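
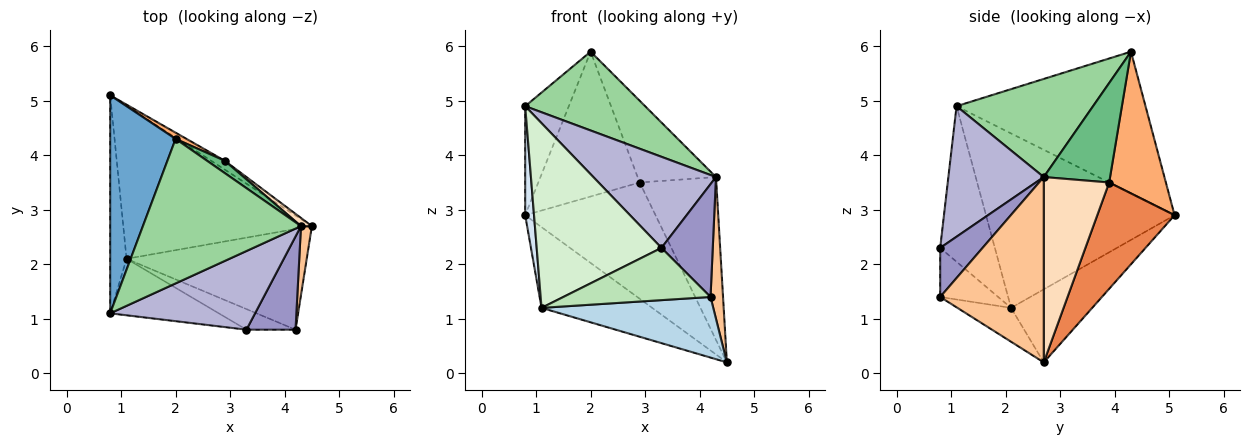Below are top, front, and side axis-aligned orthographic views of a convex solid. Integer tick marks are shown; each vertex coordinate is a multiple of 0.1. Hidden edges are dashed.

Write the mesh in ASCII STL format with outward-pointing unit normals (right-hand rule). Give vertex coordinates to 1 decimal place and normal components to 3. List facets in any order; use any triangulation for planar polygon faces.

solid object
 facet normal -0.889 0.205 0.410
  outer loop
   vertex 0.8 1.1 4.9
   vertex 2.0 4.3 5.9
   vertex 0.8 5.1 2.9
  endloop
 endfacet
 facet normal -0.324 0.442 -0.837
  outer loop
   vertex 1.1 2.1 1.2
   vertex 0.8 5.1 2.9
   vertex 4.5 2.7 0.2
  endloop
 endfacet
 facet normal -0.159 -0.509 -0.846
  outer loop
   vertex 1.1 2.1 1.2
   vertex 4.5 2.7 0.2
   vertex 4.2 0.8 1.4
  endloop
 endfacet
 facet normal -0.995 -0.047 -0.093
  outer loop
   vertex 1.1 2.1 1.2
   vertex 0.8 1.1 4.9
   vertex 0.8 5.1 2.9
  endloop
 endfacet
 facet normal 0.509 0.858 -0.065
  outer loop
   vertex 2.9 3.9 3.5
   vertex 4.5 2.7 0.2
   vertex 0.8 5.1 2.9
  endloop
 endfacet
 facet normal 0.488 0.872 0.038
  outer loop
   vertex 2.9 3.9 3.5
   vertex 0.8 5.1 2.9
   vertex 2.0 4.3 5.9
  endloop
 endfacet
 facet normal 0.991 -0.120 0.058
  outer loop
   vertex 4.3 2.7 3.6
   vertex 4.2 0.8 1.4
   vertex 4.5 2.7 0.2
  endloop
 endfacet
 facet normal 0.649 0.760 0.038
  outer loop
   vertex 4.3 2.7 3.6
   vertex 4.5 2.7 0.2
   vertex 2.9 3.9 3.5
  endloop
 endfacet
 facet normal 0.642 0.758 0.114
  outer loop
   vertex 4.3 2.7 3.6
   vertex 2.9 3.9 3.5
   vertex 2.0 4.3 5.9
  endloop
 endfacet
 facet normal 0.479 -0.420 0.771
  outer loop
   vertex 4.3 2.7 3.6
   vertex 2.0 4.3 5.9
   vertex 0.8 1.1 4.9
  endloop
 endfacet
 facet normal -0.344 -0.874 -0.344
  outer loop
   vertex 3.3 0.8 2.3
   vertex 1.1 2.1 1.2
   vertex 4.2 0.8 1.4
  endloop
 endfacet
 facet normal -0.386 -0.882 -0.270
  outer loop
   vertex 3.3 0.8 2.3
   vertex 0.8 1.1 4.9
   vertex 1.1 2.1 1.2
  endloop
 endfacet
 facet normal 0.537 -0.650 0.537
  outer loop
   vertex 3.3 0.8 2.3
   vertex 4.2 0.8 1.4
   vertex 4.3 2.7 3.6
  endloop
 endfacet
 facet normal 0.507 -0.652 0.563
  outer loop
   vertex 3.3 0.8 2.3
   vertex 4.3 2.7 3.6
   vertex 0.8 1.1 4.9
  endloop
 endfacet
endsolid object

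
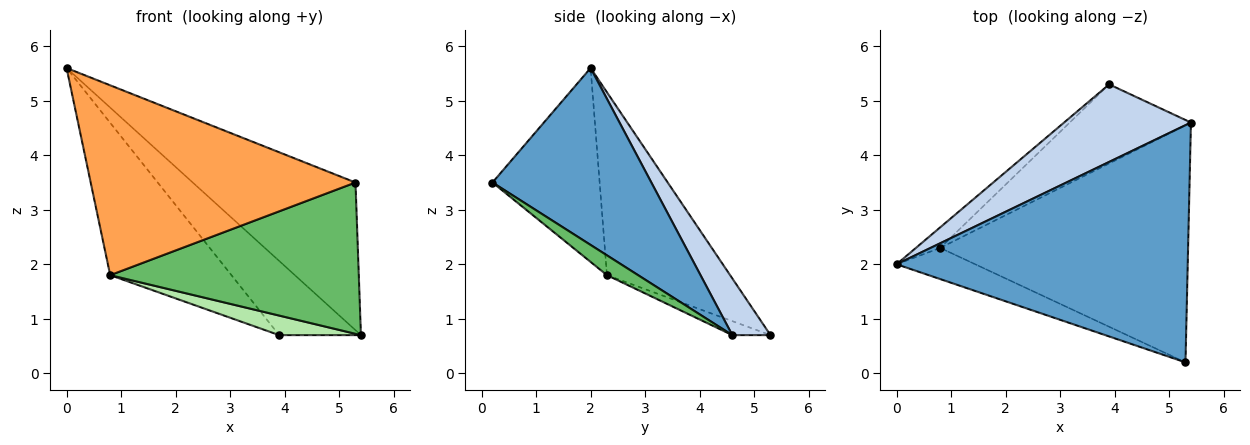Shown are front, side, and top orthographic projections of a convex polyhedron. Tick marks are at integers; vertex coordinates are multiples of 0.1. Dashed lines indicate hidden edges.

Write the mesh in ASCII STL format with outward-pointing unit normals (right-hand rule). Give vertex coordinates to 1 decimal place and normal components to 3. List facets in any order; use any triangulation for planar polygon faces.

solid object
 facet normal 0.458 0.470 0.754
  outer loop
   vertex 5.3 0.2 3.5
   vertex 5.4 4.6 0.7
   vertex 0.0 2.0 5.6
  endloop
 endfacet
 facet normal 0.307 0.658 0.688
  outer loop
   vertex 3.9 5.3 0.7
   vertex 0.0 2.0 5.6
   vertex 5.4 4.6 0.7
  endloop
 endfacet
 facet normal -0.371 -0.916 -0.150
  outer loop
   vertex 0.8 2.3 1.8
   vertex 5.3 0.2 3.5
   vertex 0.0 2.0 5.6
  endloop
 endfacet
 facet normal -0.709 0.698 -0.094
  outer loop
   vertex 0.8 2.3 1.8
   vertex 0.0 2.0 5.6
   vertex 3.9 5.3 0.7
  endloop
 endfacet
 facet normal 0.067 -0.537 -0.841
  outer loop
   vertex 0.8 2.3 1.8
   vertex 5.4 4.6 0.7
   vertex 5.3 0.2 3.5
  endloop
 endfacet
 facet normal -0.111 -0.239 -0.965
  outer loop
   vertex 0.8 2.3 1.8
   vertex 3.9 5.3 0.7
   vertex 5.4 4.6 0.7
  endloop
 endfacet
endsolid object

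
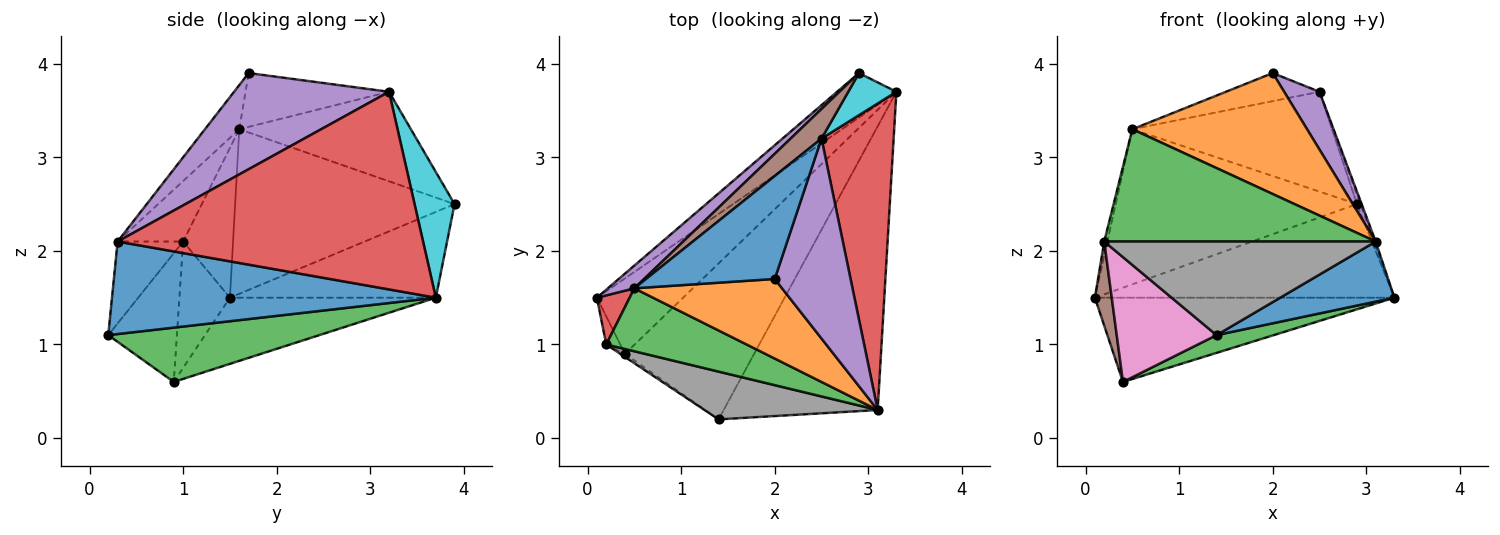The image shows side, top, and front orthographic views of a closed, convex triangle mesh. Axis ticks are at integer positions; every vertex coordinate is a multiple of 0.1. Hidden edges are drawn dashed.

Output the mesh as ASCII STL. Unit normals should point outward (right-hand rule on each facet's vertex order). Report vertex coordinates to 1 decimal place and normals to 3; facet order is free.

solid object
 facet normal 0.507 -0.179 -0.843
  outer loop
   vertex 3.1 0.3 2.1
   vertex 1.4 0.2 1.1
   vertex 3.3 3.7 1.5
  endloop
 endfacet
 facet normal -0.456 0.663 -0.594
  outer loop
   vertex 0.4 0.9 0.6
   vertex 0.1 1.5 1.5
   vertex 3.3 3.7 1.5
  endloop
 endfacet
 facet normal 0.385 -0.104 -0.917
  outer loop
   vertex 0.4 0.9 0.6
   vertex 3.3 3.7 1.5
   vertex 1.4 0.2 1.1
  endloop
 endfacet
 facet normal 0.939 0.005 0.343
  outer loop
   vertex 2.5 3.2 3.7
   vertex 3.1 0.3 2.1
   vertex 3.3 3.7 1.5
  endloop
 endfacet
 facet normal 0.773 -0.176 0.610
  outer loop
   vertex 2.5 3.2 3.7
   vertex 2.0 1.7 3.9
   vertex 3.1 0.3 2.1
  endloop
 endfacet
 facet normal -0.943 -0.314 -0.105
  outer loop
   vertex 0.2 1.0 2.1
   vertex 0.1 1.5 1.5
   vertex 0.4 0.9 0.6
  endloop
 endfacet
 facet normal -0.566 -0.824 -0.021
  outer loop
   vertex 0.2 1.0 2.1
   vertex 0.4 0.9 0.6
   vertex 1.4 0.2 1.1
  endloop
 endfacet
 facet normal -0.210 -0.871 0.444
  outer loop
   vertex 0.2 1.0 2.1
   vertex 1.4 0.2 1.1
   vertex 3.1 0.3 2.1
  endloop
 endfacet
 facet normal -0.528 0.767 -0.364
  outer loop
   vertex 2.9 3.9 2.5
   vertex 3.3 3.7 1.5
   vertex 0.1 1.5 1.5
  endloop
 endfacet
 facet normal 0.931 0.079 0.357
  outer loop
   vertex 2.9 3.9 2.5
   vertex 2.5 3.2 3.7
   vertex 3.3 3.7 1.5
  endloop
 endfacet
 facet normal -0.374 0.244 0.895
  outer loop
   vertex 0.5 1.6 3.3
   vertex 2.0 1.7 3.9
   vertex 2.5 3.2 3.7
  endloop
 endfacet
 facet normal -0.162 -0.824 0.542
  outer loop
   vertex 0.5 1.6 3.3
   vertex 3.1 0.3 2.1
   vertex 2.0 1.7 3.9
  endloop
 endfacet
 facet normal -0.206 -0.854 0.478
  outer loop
   vertex 0.5 1.6 3.3
   vertex 0.2 1.0 2.1
   vertex 3.1 0.3 2.1
  endloop
 endfacet
 facet normal -0.975 0.061 0.213
  outer loop
   vertex 0.5 1.6 3.3
   vertex 0.1 1.5 1.5
   vertex 0.2 1.0 2.1
  endloop
 endfacet
 facet normal -0.669 0.735 0.108
  outer loop
   vertex 0.5 1.6 3.3
   vertex 2.9 3.9 2.5
   vertex 0.1 1.5 1.5
  endloop
 endfacet
 facet normal -0.636 0.740 0.220
  outer loop
   vertex 0.5 1.6 3.3
   vertex 2.5 3.2 3.7
   vertex 2.9 3.9 2.5
  endloop
 endfacet
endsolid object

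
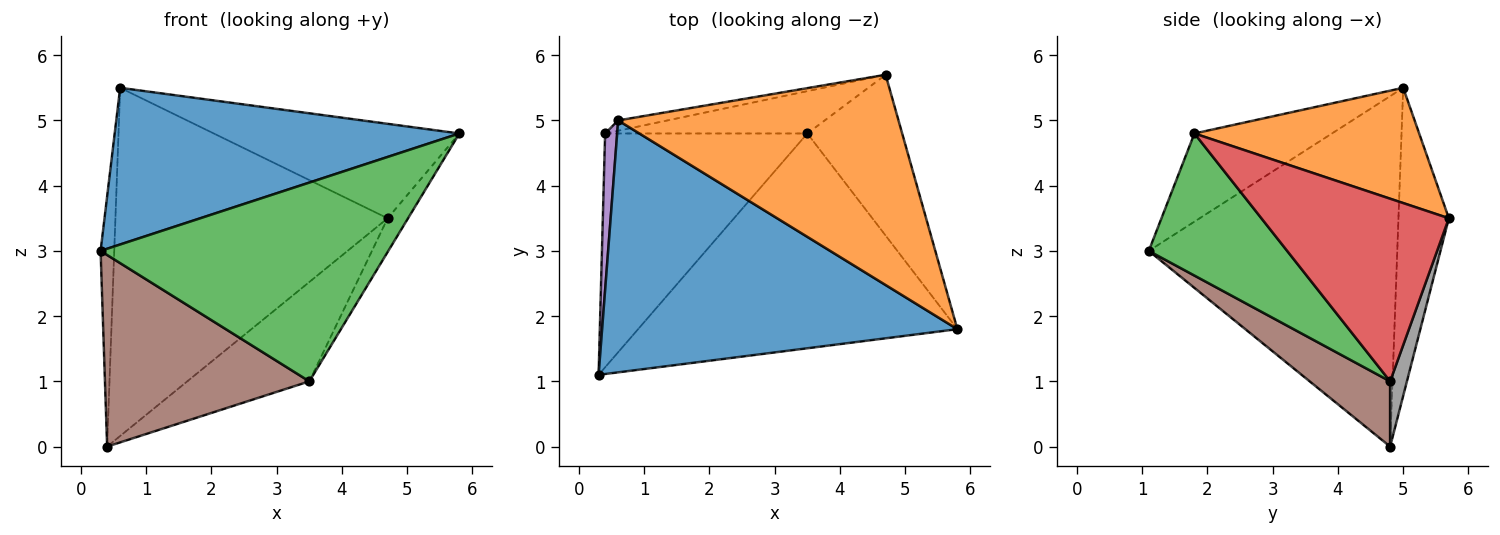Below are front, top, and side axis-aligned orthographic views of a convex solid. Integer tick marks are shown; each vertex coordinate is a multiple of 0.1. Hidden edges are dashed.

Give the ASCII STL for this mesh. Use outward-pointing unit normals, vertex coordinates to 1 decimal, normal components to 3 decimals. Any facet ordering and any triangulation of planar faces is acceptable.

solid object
 facet normal -0.206 -0.517 0.831
  outer loop
   vertex 0.6 5.0 5.5
   vertex 0.3 1.1 3.0
   vertex 5.8 1.8 4.8
  endloop
 endfacet
 facet normal 0.351 0.384 0.854
  outer loop
   vertex 0.6 5.0 5.5
   vertex 5.8 1.8 4.8
   vertex 4.7 5.7 3.5
  endloop
 endfacet
 facet normal 0.310 -0.646 -0.698
  outer loop
   vertex 3.5 4.8 1.0
   vertex 5.8 1.8 4.8
   vertex 0.3 1.1 3.0
  endloop
 endfacet
 facet normal 0.883 0.096 -0.459
  outer loop
   vertex 3.5 4.8 1.0
   vertex 4.7 5.7 3.5
   vertex 5.8 1.8 4.8
  endloop
 endfacet
 facet normal -0.998 0.055 0.034
  outer loop
   vertex 0.4 4.8 0.0
   vertex 0.3 1.1 3.0
   vertex 0.6 5.0 5.5
  endloop
 endfacet
 facet normal 0.242 -0.615 -0.750
  outer loop
   vertex 0.4 4.8 0.0
   vertex 3.5 4.8 1.0
   vertex 0.3 1.1 3.0
  endloop
 endfacet
 facet normal -0.182 0.983 -0.029
  outer loop
   vertex 0.4 4.8 0.0
   vertex 0.6 5.0 5.5
   vertex 4.7 5.7 3.5
  endloop
 endfacet
 facet normal 0.125 0.913 -0.389
  outer loop
   vertex 0.4 4.8 0.0
   vertex 4.7 5.7 3.5
   vertex 3.5 4.8 1.0
  endloop
 endfacet
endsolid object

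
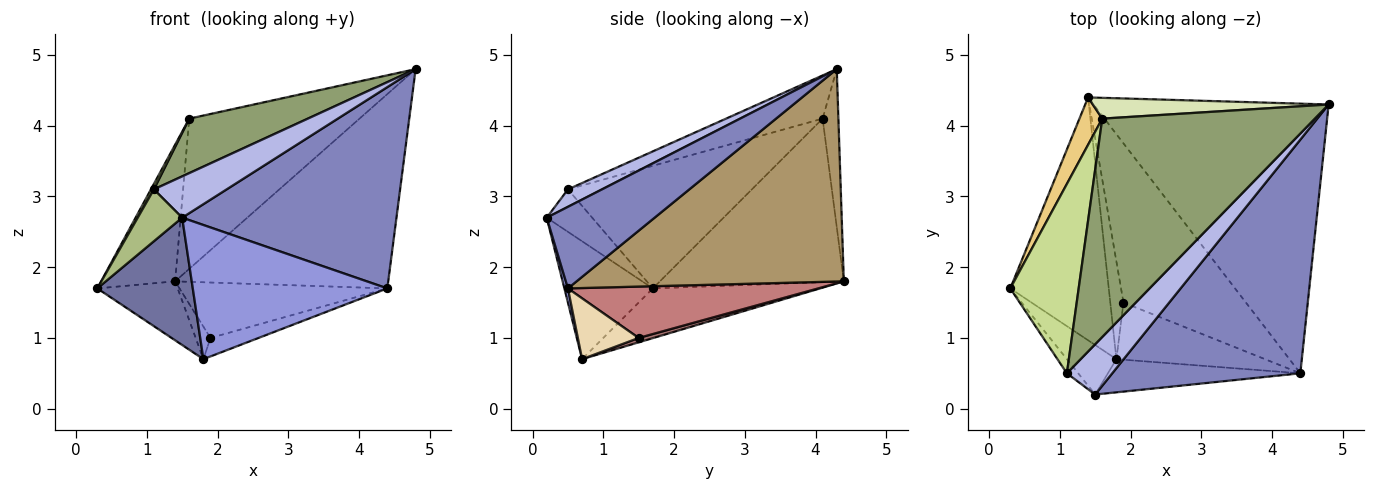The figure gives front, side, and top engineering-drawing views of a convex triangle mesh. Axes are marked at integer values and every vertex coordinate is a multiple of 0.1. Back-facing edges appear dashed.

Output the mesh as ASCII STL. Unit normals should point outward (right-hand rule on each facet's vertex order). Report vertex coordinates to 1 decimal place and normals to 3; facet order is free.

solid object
 facet normal -0.653 -0.706 -0.274
  outer loop
   vertex 1.8 0.7 0.7
   vertex 1.5 0.2 2.7
   vertex 0.3 1.7 1.7
  endloop
 endfacet
 facet normal 0.312 -0.620 0.720
  outer loop
   vertex 4.4 0.5 1.7
   vertex 4.8 4.3 4.8
   vertex 1.5 0.2 2.7
  endloop
 endfacet
 facet normal 0.018 -0.971 -0.240
  outer loop
   vertex 4.4 0.5 1.7
   vertex 1.5 0.2 2.7
   vertex 1.8 0.7 0.7
  endloop
 endfacet
 facet normal 0.285 -0.608 0.741
  outer loop
   vertex 1.1 0.5 3.1
   vertex 1.5 0.2 2.7
   vertex 4.8 4.3 4.8
  endloop
 endfacet
 facet normal -0.193 -0.238 0.952
  outer loop
   vertex 1.1 0.5 3.1
   vertex 4.8 4.3 4.8
   vertex 1.6 4.1 4.1
  endloop
 endfacet
 facet normal -0.702 -0.687 -0.187
  outer loop
   vertex 1.1 0.5 3.1
   vertex 0.3 1.7 1.7
   vertex 1.5 0.2 2.7
  endloop
 endfacet
 facet normal -0.873 -0.014 0.487
  outer loop
   vertex 1.1 0.5 3.1
   vertex 1.6 4.1 4.1
   vertex 0.3 1.7 1.7
  endloop
 endfacet
 facet normal -0.092 0.986 0.137
  outer loop
   vertex 1.4 4.4 1.8
   vertex 1.6 4.1 4.1
   vertex 4.8 4.3 4.8
  endloop
 endfacet
 facet normal 0.591 0.472 -0.654
  outer loop
   vertex 1.4 4.4 1.8
   vertex 4.8 4.3 4.8
   vertex 4.4 0.5 1.7
  endloop
 endfacet
 facet normal -0.440 0.212 -0.872
  outer loop
   vertex 1.4 4.4 1.8
   vertex 1.8 0.7 0.7
   vertex 0.3 1.7 1.7
  endloop
 endfacet
 facet normal -0.920 0.370 0.128
  outer loop
   vertex 1.4 4.4 1.8
   vertex 0.3 1.7 1.7
   vertex 1.6 4.1 4.1
  endloop
 endfacet
 facet normal 0.363 0.287 -0.886
  outer loop
   vertex 1.9 1.5 1.0
   vertex 4.4 0.5 1.7
   vertex 1.8 0.7 0.7
  endloop
 endfacet
 facet normal 0.302 0.302 -0.905
  outer loop
   vertex 1.9 1.5 1.0
   vertex 1.8 0.7 0.7
   vertex 1.4 4.4 1.8
  endloop
 endfacet
 facet normal 0.368 0.306 -0.878
  outer loop
   vertex 1.9 1.5 1.0
   vertex 1.4 4.4 1.8
   vertex 4.4 0.5 1.7
  endloop
 endfacet
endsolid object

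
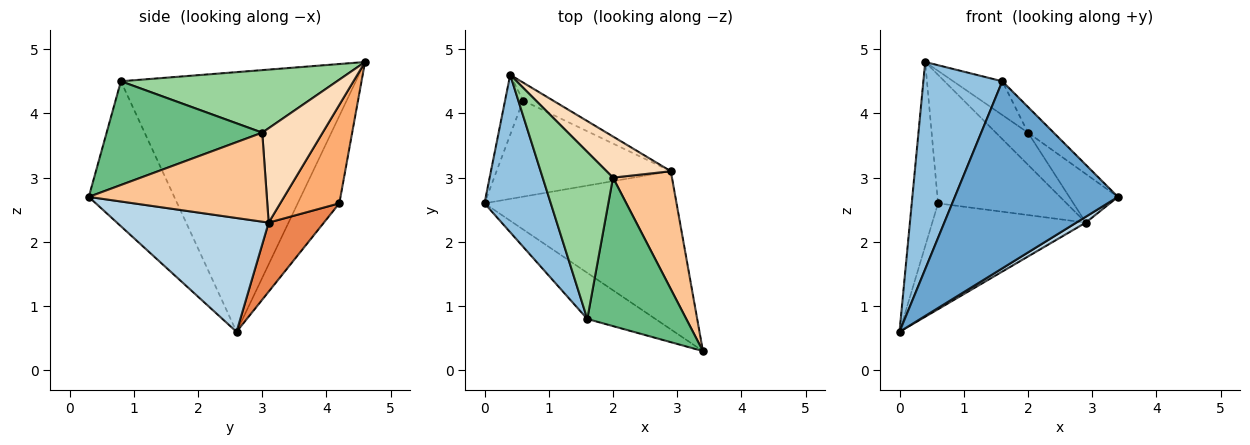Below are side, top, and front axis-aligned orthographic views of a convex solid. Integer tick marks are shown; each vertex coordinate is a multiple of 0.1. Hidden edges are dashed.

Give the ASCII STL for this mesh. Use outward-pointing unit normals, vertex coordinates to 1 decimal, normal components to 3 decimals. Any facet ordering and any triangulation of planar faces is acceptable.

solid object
 facet normal -0.454 -0.865 -0.213
  outer loop
   vertex 1.6 0.8 4.5
   vertex 0.0 2.6 0.6
   vertex 3.4 0.3 2.7
  endloop
 endfacet
 facet normal -0.921 -0.310 0.235
  outer loop
   vertex 1.6 0.8 4.5
   vertex 0.4 4.6 4.8
   vertex 0.0 2.6 0.6
  endloop
 endfacet
 facet normal 0.510 -0.032 -0.860
  outer loop
   vertex 2.9 3.1 2.3
   vertex 3.4 0.3 2.7
   vertex 0.0 2.6 0.6
  endloop
 endfacet
 facet normal -0.833 0.527 -0.171
  outer loop
   vertex 0.6 4.2 2.6
   vertex 0.0 2.6 0.6
   vertex 0.4 4.6 4.8
  endloop
 endfacet
 facet normal 0.257 0.715 -0.650
  outer loop
   vertex 0.6 4.2 2.6
   vertex 2.9 3.1 2.3
   vertex 0.0 2.6 0.6
  endloop
 endfacet
 facet normal 0.415 0.901 -0.126
  outer loop
   vertex 0.6 4.2 2.6
   vertex 0.4 4.6 4.8
   vertex 2.9 3.1 2.3
  endloop
 endfacet
 facet normal 0.813 0.222 0.538
  outer loop
   vertex 2.0 3.0 3.7
   vertex 3.4 0.3 2.7
   vertex 2.9 3.1 2.3
  endloop
 endfacet
 facet normal 0.757 0.402 0.515
  outer loop
   vertex 2.0 3.0 3.7
   vertex 2.9 3.1 2.3
   vertex 0.4 4.6 4.8
  endloop
 endfacet
 facet normal 0.718 0.119 0.685
  outer loop
   vertex 2.0 3.0 3.7
   vertex 1.6 0.8 4.5
   vertex 3.4 0.3 2.7
  endloop
 endfacet
 facet normal 0.657 0.149 0.739
  outer loop
   vertex 2.0 3.0 3.7
   vertex 0.4 4.6 4.8
   vertex 1.6 0.8 4.5
  endloop
 endfacet
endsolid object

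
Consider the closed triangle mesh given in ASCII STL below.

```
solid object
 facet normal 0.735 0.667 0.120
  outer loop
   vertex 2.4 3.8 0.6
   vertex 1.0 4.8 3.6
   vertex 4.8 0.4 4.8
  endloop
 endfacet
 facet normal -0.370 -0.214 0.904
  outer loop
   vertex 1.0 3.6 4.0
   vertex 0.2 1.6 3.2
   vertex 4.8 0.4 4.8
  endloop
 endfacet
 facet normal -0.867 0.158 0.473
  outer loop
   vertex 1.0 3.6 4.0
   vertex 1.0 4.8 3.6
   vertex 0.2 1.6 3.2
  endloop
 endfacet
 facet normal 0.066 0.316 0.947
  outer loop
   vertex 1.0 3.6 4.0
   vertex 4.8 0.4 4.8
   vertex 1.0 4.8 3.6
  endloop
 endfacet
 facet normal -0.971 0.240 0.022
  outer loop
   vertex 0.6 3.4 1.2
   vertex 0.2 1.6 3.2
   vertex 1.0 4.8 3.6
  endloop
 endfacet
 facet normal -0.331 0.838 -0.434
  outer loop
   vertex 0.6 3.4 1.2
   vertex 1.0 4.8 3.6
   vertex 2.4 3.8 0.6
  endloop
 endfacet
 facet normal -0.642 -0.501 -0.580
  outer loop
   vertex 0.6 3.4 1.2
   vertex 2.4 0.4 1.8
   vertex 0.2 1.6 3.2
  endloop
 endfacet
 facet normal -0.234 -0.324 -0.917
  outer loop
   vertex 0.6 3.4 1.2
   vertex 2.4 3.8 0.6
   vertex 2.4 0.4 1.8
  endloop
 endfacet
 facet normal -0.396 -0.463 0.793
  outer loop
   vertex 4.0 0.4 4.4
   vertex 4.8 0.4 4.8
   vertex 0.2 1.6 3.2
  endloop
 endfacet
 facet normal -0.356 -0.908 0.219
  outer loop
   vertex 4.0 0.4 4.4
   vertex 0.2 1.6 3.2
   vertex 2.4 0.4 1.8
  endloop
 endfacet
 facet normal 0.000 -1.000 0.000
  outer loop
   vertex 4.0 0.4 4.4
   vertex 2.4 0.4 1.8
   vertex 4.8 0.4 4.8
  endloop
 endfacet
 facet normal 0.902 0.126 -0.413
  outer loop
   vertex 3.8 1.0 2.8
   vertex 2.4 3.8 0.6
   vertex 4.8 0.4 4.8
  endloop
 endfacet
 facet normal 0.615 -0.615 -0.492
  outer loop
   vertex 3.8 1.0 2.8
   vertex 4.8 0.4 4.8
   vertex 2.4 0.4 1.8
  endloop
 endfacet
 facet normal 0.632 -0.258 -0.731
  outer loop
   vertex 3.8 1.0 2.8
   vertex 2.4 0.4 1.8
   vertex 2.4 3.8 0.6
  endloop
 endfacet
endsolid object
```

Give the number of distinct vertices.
9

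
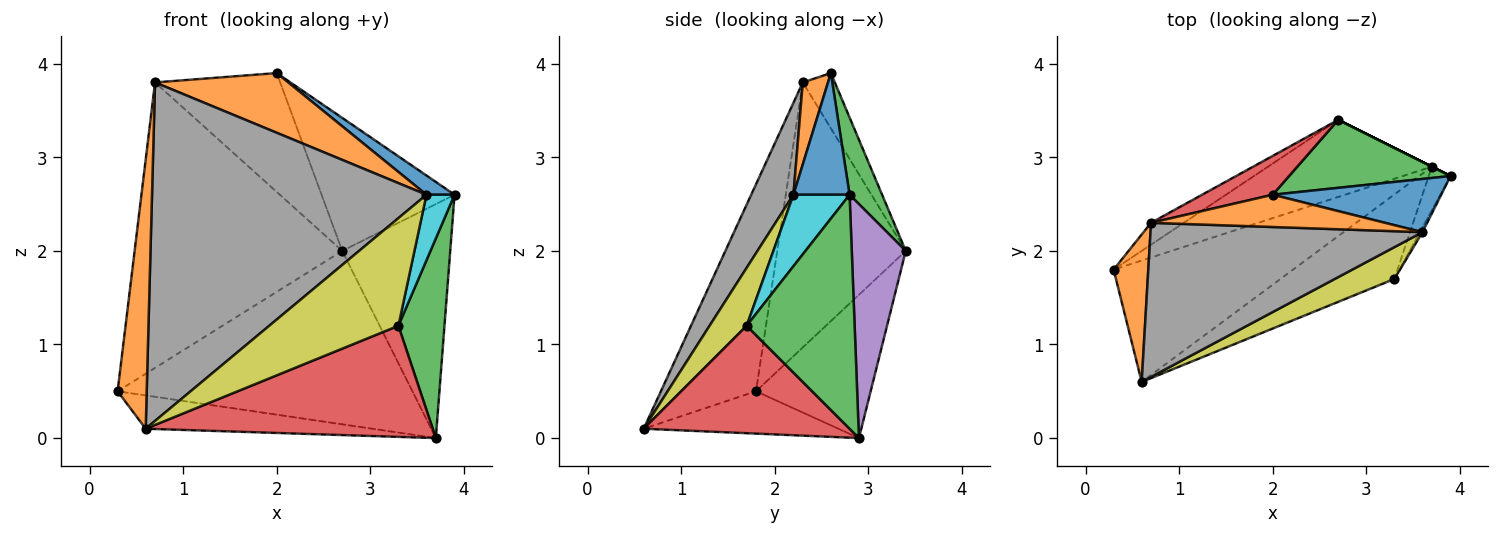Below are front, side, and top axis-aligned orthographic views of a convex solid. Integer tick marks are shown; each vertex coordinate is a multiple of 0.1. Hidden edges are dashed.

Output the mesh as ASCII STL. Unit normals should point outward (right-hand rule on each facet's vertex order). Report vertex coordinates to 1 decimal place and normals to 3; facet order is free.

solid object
 facet normal -0.222 0.258 -0.940
  outer loop
   vertex 3.7 2.9 0.0
   vertex 0.6 0.6 0.1
   vertex 0.3 1.8 0.5
  endloop
 endfacet
 facet normal -0.944 -0.289 0.158
  outer loop
   vertex 0.7 2.3 3.8
   vertex 0.3 1.8 0.5
   vertex 0.6 0.6 0.1
  endloop
 endfacet
 facet normal 0.916 -0.391 -0.086
  outer loop
   vertex 3.3 1.7 1.2
   vertex 3.7 2.9 0.0
   vertex 3.9 2.8 2.6
  endloop
 endfacet
 facet normal 0.496 -0.691 -0.526
  outer loop
   vertex 3.3 1.7 1.2
   vertex 0.6 0.6 0.1
   vertex 3.7 2.9 0.0
  endloop
 endfacet
 facet normal 0.447 0.894 0.000
  outer loop
   vertex 2.7 3.4 2.0
   vertex 3.9 2.8 2.6
   vertex 3.7 2.9 0.0
  endloop
 endfacet
 facet normal -0.335 0.861 -0.383
  outer loop
   vertex 2.7 3.4 2.0
   vertex 3.7 2.9 0.0
   vertex 0.3 1.8 0.5
  endloop
 endfacet
 facet normal -0.525 0.849 -0.065
  outer loop
   vertex 2.7 3.4 2.0
   vertex 0.3 1.8 0.5
   vertex 0.7 2.3 3.8
  endloop
 endfacet
 facet normal 0.139 -0.901 0.410
  outer loop
   vertex 3.6 2.2 2.6
   vertex 0.7 2.3 3.8
   vertex 0.6 0.6 0.1
  endloop
 endfacet
 facet normal 0.265 -0.925 0.273
  outer loop
   vertex 3.6 2.2 2.6
   vertex 0.6 0.6 0.1
   vertex 3.3 1.7 1.2
  endloop
 endfacet
 facet normal 0.894 -0.447 -0.032
  outer loop
   vertex 3.6 2.2 2.6
   vertex 3.3 1.7 1.2
   vertex 3.9 2.8 2.6
  endloop
 endfacet
 facet normal 0.562 -0.281 0.778
  outer loop
   vertex 2.0 2.6 3.9
   vertex 3.6 2.2 2.6
   vertex 3.9 2.8 2.6
  endloop
 endfacet
 facet normal 0.164 -0.868 0.469
  outer loop
   vertex 2.0 2.6 3.9
   vertex 0.7 2.3 3.8
   vertex 3.6 2.2 2.6
  endloop
 endfacet
 facet normal 0.213 0.870 0.445
  outer loop
   vertex 2.0 2.6 3.9
   vertex 3.9 2.8 2.6
   vertex 2.7 3.4 2.0
  endloop
 endfacet
 facet normal -0.236 0.924 0.302
  outer loop
   vertex 2.0 2.6 3.9
   vertex 2.7 3.4 2.0
   vertex 0.7 2.3 3.8
  endloop
 endfacet
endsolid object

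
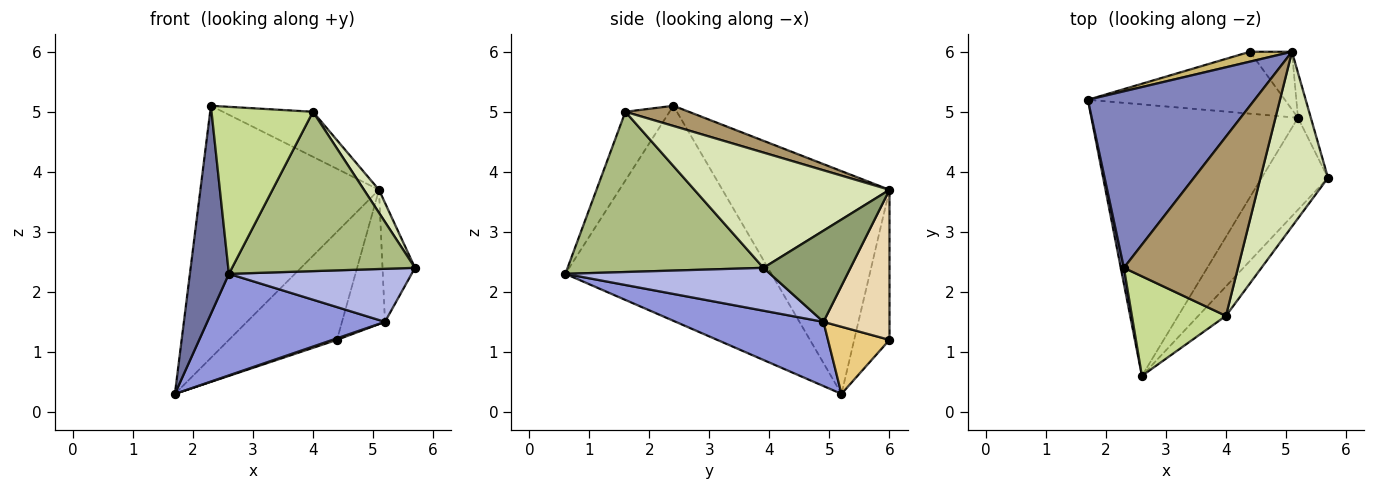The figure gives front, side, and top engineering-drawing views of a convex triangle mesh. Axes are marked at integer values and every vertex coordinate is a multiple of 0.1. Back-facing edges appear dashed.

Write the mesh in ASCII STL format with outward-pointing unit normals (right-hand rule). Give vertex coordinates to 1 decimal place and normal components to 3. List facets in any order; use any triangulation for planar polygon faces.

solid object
 facet normal -0.982 -0.186 0.014
  outer loop
   vertex 2.3 2.4 5.1
   vertex 1.7 5.2 0.3
   vertex 2.6 0.6 2.3
  endloop
 endfacet
 facet normal -0.608 0.650 0.455
  outer loop
   vertex 5.1 6.0 3.7
   vertex 1.7 5.2 0.3
   vertex 2.3 2.4 5.1
  endloop
 endfacet
 facet normal 0.280 -0.336 -0.899
  outer loop
   vertex 5.2 4.9 1.5
   vertex 2.6 0.6 2.3
   vertex 1.7 5.2 0.3
  endloop
 endfacet
 facet normal 0.489 -0.436 -0.756
  outer loop
   vertex 5.2 4.9 1.5
   vertex 5.7 3.9 2.4
   vertex 2.6 0.6 2.3
  endloop
 endfacet
 facet normal 0.929 0.347 -0.131
  outer loop
   vertex 5.2 4.9 1.5
   vertex 5.1 6.0 3.7
   vertex 5.7 3.9 2.4
  endloop
 endfacet
 facet normal 0.725 -0.677 -0.125
  outer loop
   vertex 4.0 1.6 5.0
   vertex 2.6 0.6 2.3
   vertex 5.7 3.9 2.4
  endloop
 endfacet
 facet normal -0.350 -0.804 0.480
  outer loop
   vertex 4.0 1.6 5.0
   vertex 2.3 2.4 5.1
   vertex 2.6 0.6 2.3
  endloop
 endfacet
 facet normal 0.861 -0.066 0.504
  outer loop
   vertex 4.0 1.6 5.0
   vertex 5.7 3.9 2.4
   vertex 5.1 6.0 3.7
  endloop
 endfacet
 facet normal 0.169 0.240 0.956
  outer loop
   vertex 4.0 1.6 5.0
   vertex 5.1 6.0 3.7
   vertex 2.3 2.4 5.1
  endloop
 endfacet
 facet normal -0.309 0.947 0.087
  outer loop
   vertex 4.4 6.0 1.2
   vertex 1.7 5.2 0.3
   vertex 5.1 6.0 3.7
  endloop
 endfacet
 facet normal 0.322 -0.024 -0.946
  outer loop
   vertex 4.4 6.0 1.2
   vertex 5.2 4.9 1.5
   vertex 1.7 5.2 0.3
  endloop
 endfacet
 facet normal 0.816 0.531 -0.228
  outer loop
   vertex 4.4 6.0 1.2
   vertex 5.1 6.0 3.7
   vertex 5.2 4.9 1.5
  endloop
 endfacet
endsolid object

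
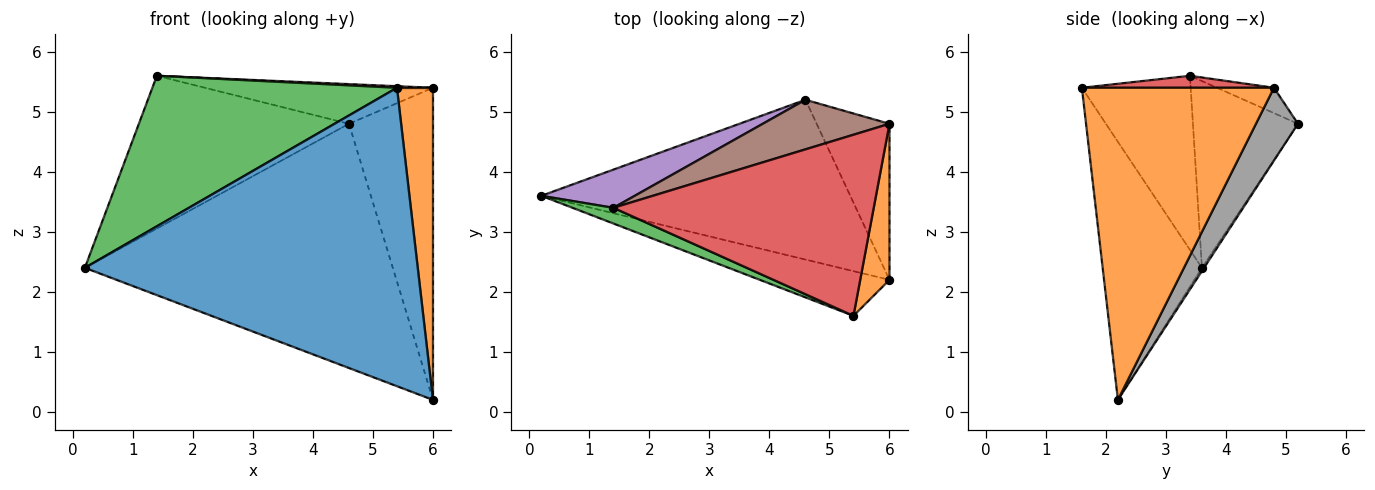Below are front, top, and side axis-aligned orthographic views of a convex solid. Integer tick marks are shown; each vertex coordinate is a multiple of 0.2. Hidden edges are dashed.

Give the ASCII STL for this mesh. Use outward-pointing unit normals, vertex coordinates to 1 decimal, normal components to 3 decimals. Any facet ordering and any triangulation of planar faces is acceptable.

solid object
 facet normal -0.283 -0.949 -0.142
  outer loop
   vertex 6.0 2.2 0.2
   vertex 5.4 1.6 5.4
   vertex 0.2 3.6 2.4
  endloop
 endfacet
 facet normal 0.979 -0.184 0.092
  outer loop
   vertex 6.0 2.2 0.2
   vertex 6.0 4.8 5.4
   vertex 5.4 1.6 5.4
  endloop
 endfacet
 facet normal -0.405 -0.910 0.095
  outer loop
   vertex 1.4 3.4 5.6
   vertex 0.2 3.6 2.4
   vertex 5.4 1.6 5.4
  endloop
 endfacet
 facet normal 0.046 -0.009 0.999
  outer loop
   vertex 1.4 3.4 5.6
   vertex 5.4 1.6 5.4
   vertex 6.0 4.8 5.4
  endloop
 endfacet
 facet normal -0.436 0.873 0.218
  outer loop
   vertex 4.6 5.2 4.8
   vertex 0.2 3.6 2.4
   vertex 1.4 3.4 5.6
  endloop
 endfacet
 facet normal -0.154 0.617 0.772
  outer loop
   vertex 4.6 5.2 4.8
   vertex 1.4 3.4 5.6
   vertex 6.0 4.8 5.4
  endloop
 endfacet
 facet normal -0.006 0.837 -0.547
  outer loop
   vertex 4.6 5.2 4.8
   vertex 6.0 2.2 0.2
   vertex 0.2 3.6 2.4
  endloop
 endfacet
 facet normal 0.408 0.816 -0.408
  outer loop
   vertex 4.6 5.2 4.8
   vertex 6.0 4.8 5.4
   vertex 6.0 2.2 0.2
  endloop
 endfacet
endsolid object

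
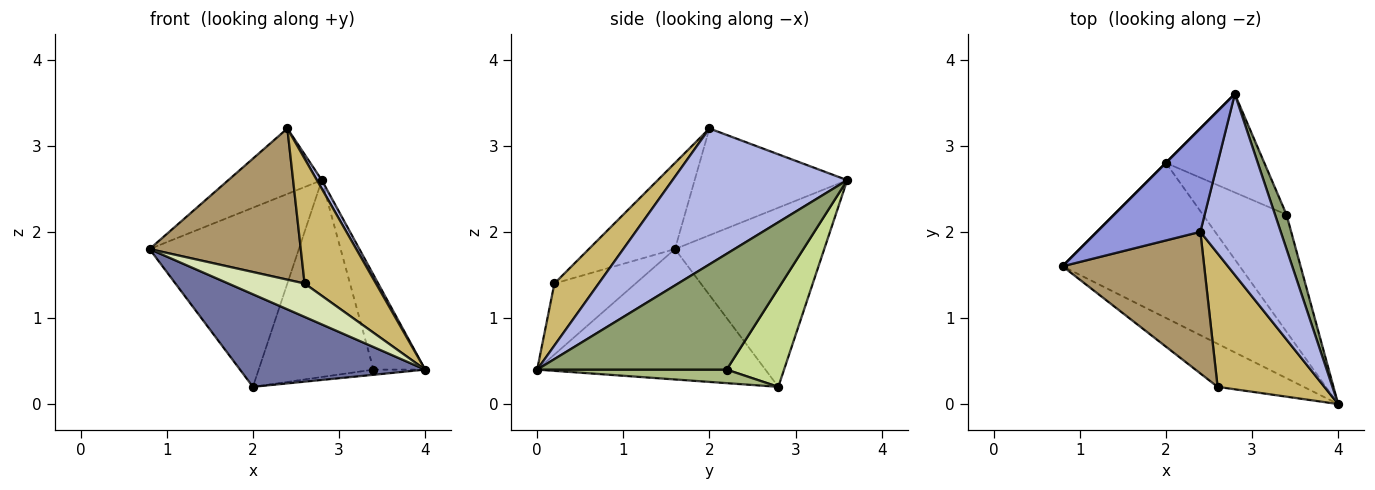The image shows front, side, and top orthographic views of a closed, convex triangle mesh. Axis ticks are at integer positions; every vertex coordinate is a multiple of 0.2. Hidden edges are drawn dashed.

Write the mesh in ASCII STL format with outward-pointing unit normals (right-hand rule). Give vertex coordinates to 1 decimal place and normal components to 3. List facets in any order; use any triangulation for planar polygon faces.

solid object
 facet normal -0.534 -0.433 -0.726
  outer loop
   vertex 2.0 2.8 0.2
   vertex 4.0 0.0 0.4
   vertex 0.8 1.6 1.8
  endloop
 endfacet
 facet normal -0.707 0.707 0.000
  outer loop
   vertex 2.0 2.8 0.2
   vertex 0.8 1.6 1.8
   vertex 2.8 3.6 2.6
  endloop
 endfacet
 facet normal -0.658 0.403 0.636
  outer loop
   vertex 2.4 2.0 3.2
   vertex 2.8 3.6 2.6
   vertex 0.8 1.6 1.8
  endloop
 endfacet
 facet normal 0.860 -0.024 0.509
  outer loop
   vertex 2.4 2.0 3.2
   vertex 4.0 0.0 0.4
   vertex 2.8 3.6 2.6
  endloop
 endfacet
 facet normal 0.960 0.262 0.095
  outer loop
   vertex 3.4 2.2 0.4
   vertex 2.8 3.6 2.6
   vertex 4.0 0.0 0.4
  endloop
 endfacet
 facet normal 0.160 0.044 -0.986
  outer loop
   vertex 3.4 2.2 0.4
   vertex 4.0 0.0 0.4
   vertex 2.0 2.8 0.2
  endloop
 endfacet
 facet normal 0.408 0.816 -0.408
  outer loop
   vertex 3.4 2.2 0.4
   vertex 2.0 2.8 0.2
   vertex 2.8 3.6 2.6
  endloop
 endfacet
 facet normal -0.546 -0.513 -0.662
  outer loop
   vertex 2.6 0.2 1.4
   vertex 0.8 1.6 1.8
   vertex 4.0 0.0 0.4
  endloop
 endfacet
 facet normal -0.384 -0.674 0.631
  outer loop
   vertex 2.6 0.2 1.4
   vertex 2.4 2.0 3.2
   vertex 0.8 1.6 1.8
  endloop
 endfacet
 facet normal 0.390 -0.629 0.672
  outer loop
   vertex 2.6 0.2 1.4
   vertex 4.0 0.0 0.4
   vertex 2.4 2.0 3.2
  endloop
 endfacet
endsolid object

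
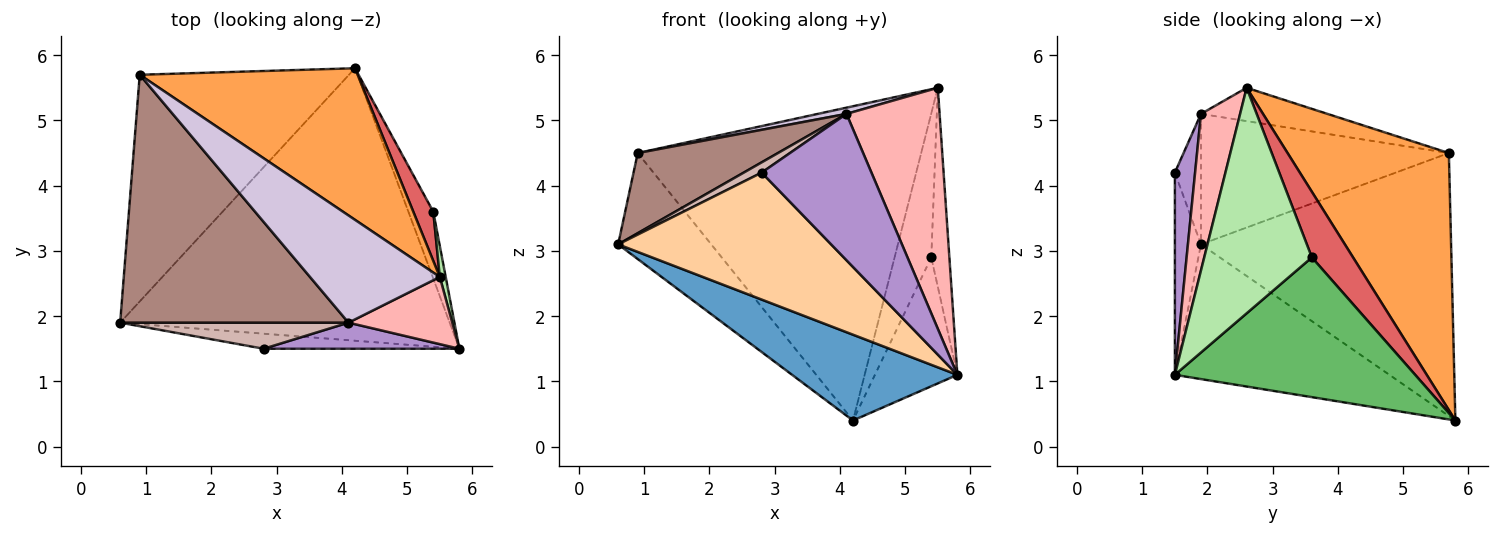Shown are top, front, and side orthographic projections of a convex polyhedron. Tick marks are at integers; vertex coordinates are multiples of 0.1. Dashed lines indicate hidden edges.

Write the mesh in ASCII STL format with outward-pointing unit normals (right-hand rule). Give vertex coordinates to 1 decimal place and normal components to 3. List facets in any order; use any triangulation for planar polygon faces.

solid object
 facet normal -0.363 -0.280 -0.889
  outer loop
   vertex 4.2 5.8 0.4
   vertex 5.8 1.5 1.1
   vertex 0.6 1.9 3.1
  endloop
 endfacet
 facet normal -0.751 0.280 -0.598
  outer loop
   vertex 0.9 5.7 4.5
   vertex 4.2 5.8 0.4
   vertex 0.6 1.9 3.1
  endloop
 endfacet
 facet normal 0.456 0.802 0.387
  outer loop
   vertex 0.9 5.7 4.5
   vertex 5.5 2.6 5.5
   vertex 4.2 5.8 0.4
  endloop
 endfacet
 facet normal -0.121 -0.986 -0.117
  outer loop
   vertex 2.8 1.5 4.2
   vertex 0.6 1.9 3.1
   vertex 5.8 1.5 1.1
  endloop
 endfacet
 facet normal 0.933 0.320 -0.166
  outer loop
   vertex 5.4 3.6 2.9
   vertex 5.8 1.5 1.1
   vertex 4.2 5.8 0.4
  endloop
 endfacet
 facet normal 0.986 0.166 0.026
  outer loop
   vertex 5.4 3.6 2.9
   vertex 5.5 2.6 5.5
   vertex 5.8 1.5 1.1
  endloop
 endfacet
 facet normal 0.728 0.649 0.222
  outer loop
   vertex 5.4 3.6 2.9
   vertex 4.2 5.8 0.4
   vertex 5.5 2.6 5.5
  endloop
 endfacet
 facet normal 0.375 -0.893 0.249
  outer loop
   vertex 4.1 1.9 5.1
   vertex 5.8 1.5 1.1
   vertex 5.5 2.6 5.5
  endloop
 endfacet
 facet normal 0.178 -0.969 0.173
  outer loop
   vertex 4.1 1.9 5.1
   vertex 2.8 1.5 4.2
   vertex 5.8 1.5 1.1
  endloop
 endfacet
 facet normal -0.248 -0.056 0.967
  outer loop
   vertex 4.1 1.9 5.1
   vertex 5.5 2.6 5.5
   vertex 0.9 5.7 4.5
  endloop
 endfacet
 facet normal -0.478 -0.270 0.836
  outer loop
   vertex 4.1 1.9 5.1
   vertex 0.9 5.7 4.5
   vertex 0.6 1.9 3.1
  endloop
 endfacet
 facet normal -0.470 -0.323 0.822
  outer loop
   vertex 4.1 1.9 5.1
   vertex 0.6 1.9 3.1
   vertex 2.8 1.5 4.2
  endloop
 endfacet
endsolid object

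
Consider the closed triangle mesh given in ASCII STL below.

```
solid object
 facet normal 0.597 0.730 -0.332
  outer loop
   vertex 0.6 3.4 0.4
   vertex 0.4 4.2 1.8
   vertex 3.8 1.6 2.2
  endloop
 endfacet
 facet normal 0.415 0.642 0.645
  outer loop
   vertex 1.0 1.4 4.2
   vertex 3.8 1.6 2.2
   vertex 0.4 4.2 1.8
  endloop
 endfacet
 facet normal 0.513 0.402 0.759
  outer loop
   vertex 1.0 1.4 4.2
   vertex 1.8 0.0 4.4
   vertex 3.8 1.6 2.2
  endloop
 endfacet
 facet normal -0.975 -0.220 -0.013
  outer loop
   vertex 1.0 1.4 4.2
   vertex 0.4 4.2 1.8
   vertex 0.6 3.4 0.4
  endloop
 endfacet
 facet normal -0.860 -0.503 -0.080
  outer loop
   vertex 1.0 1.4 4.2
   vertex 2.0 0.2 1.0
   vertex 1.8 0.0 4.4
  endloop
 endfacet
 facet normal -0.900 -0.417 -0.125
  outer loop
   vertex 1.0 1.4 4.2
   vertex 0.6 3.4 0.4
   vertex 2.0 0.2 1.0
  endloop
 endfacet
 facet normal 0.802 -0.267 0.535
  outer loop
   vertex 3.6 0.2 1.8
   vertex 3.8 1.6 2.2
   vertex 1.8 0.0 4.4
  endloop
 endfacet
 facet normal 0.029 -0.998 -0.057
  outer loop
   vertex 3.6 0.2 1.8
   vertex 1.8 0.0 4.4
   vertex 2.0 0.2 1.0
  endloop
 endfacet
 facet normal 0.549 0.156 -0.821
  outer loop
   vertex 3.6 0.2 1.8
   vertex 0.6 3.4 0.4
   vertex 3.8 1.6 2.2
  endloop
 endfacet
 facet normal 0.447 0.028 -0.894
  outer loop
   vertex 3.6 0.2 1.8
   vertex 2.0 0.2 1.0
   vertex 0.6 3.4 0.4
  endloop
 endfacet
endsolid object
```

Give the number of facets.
10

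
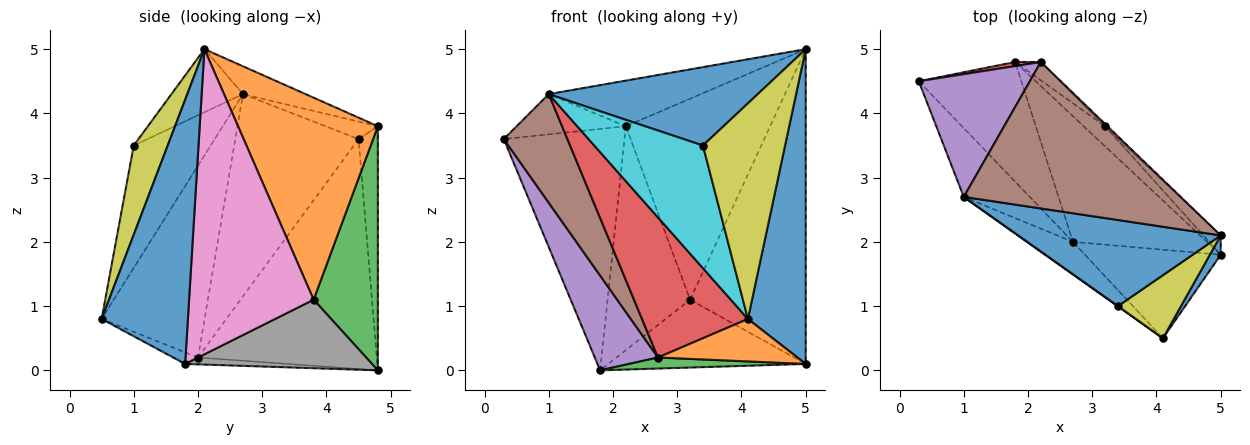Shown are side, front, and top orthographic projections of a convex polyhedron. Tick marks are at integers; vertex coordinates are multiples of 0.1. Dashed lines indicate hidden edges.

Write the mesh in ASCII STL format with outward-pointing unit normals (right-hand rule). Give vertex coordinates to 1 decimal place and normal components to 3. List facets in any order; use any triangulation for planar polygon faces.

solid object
 facet normal 0.830 -0.556 0.034
  outer loop
   vertex 5.0 2.1 5.0
   vertex 4.1 0.5 0.8
   vertex 5.0 1.8 0.1
  endloop
 endfacet
 facet normal -0.077 -0.431 -0.899
  outer loop
   vertex 2.7 2.0 0.2
   vertex 5.0 1.8 0.1
   vertex 4.1 0.5 0.8
  endloop
 endfacet
 facet normal -0.051 -0.087 -0.995
  outer loop
   vertex 2.7 2.0 0.2
   vertex 1.8 4.8 0.0
   vertex 5.0 1.8 0.1
  endloop
 endfacet
 facet normal -0.687 -0.707 -0.164
  outer loop
   vertex 2.7 2.0 0.2
   vertex 4.1 0.5 0.8
   vertex 1.0 2.7 4.3
  endloop
 endfacet
 facet normal -0.869 -0.307 -0.388
  outer loop
   vertex 2.7 2.0 0.2
   vertex 0.3 4.5 3.6
   vertex 1.8 4.8 0.0
  endloop
 endfacet
 facet normal -0.853 -0.440 -0.279
  outer loop
   vertex 2.7 2.0 0.2
   vertex 1.0 2.7 4.3
   vertex 0.3 4.5 3.6
  endloop
 endfacet
 facet normal 0.732 0.680 -0.042
  outer loop
   vertex 3.2 3.8 1.1
   vertex 5.0 2.1 5.0
   vertex 5.0 1.8 0.1
  endloop
 endfacet
 facet normal 0.672 0.710 -0.210
  outer loop
   vertex 3.2 3.8 1.1
   vertex 5.0 1.8 0.1
   vertex 1.8 4.8 0.0
  endloop
 endfacet
 facet normal 0.369 -0.892 0.261
  outer loop
   vertex 3.4 1.0 3.5
   vertex 4.1 0.5 0.8
   vertex 5.0 2.1 5.0
  endloop
 endfacet
 facet normal -0.578 -0.816 0.001
  outer loop
   vertex 3.4 1.0 3.5
   vertex 1.0 2.7 4.3
   vertex 4.1 0.5 0.8
  endloop
 endfacet
 facet normal -0.225 -0.656 0.721
  outer loop
   vertex 3.4 1.0 3.5
   vertex 5.0 2.1 5.0
   vertex 1.0 2.7 4.3
  endloop
 endfacet
 facet normal 0.696 0.718 -0.008
  outer loop
   vertex 2.2 4.8 3.8
   vertex 5.0 2.1 5.0
   vertex 3.2 3.8 1.1
  endloop
 endfacet
 facet normal 0.613 0.787 -0.065
  outer loop
   vertex 2.2 4.8 3.8
   vertex 3.2 3.8 1.1
   vertex 1.8 4.8 0.0
  endloop
 endfacet
 facet normal -0.158 0.987 0.017
  outer loop
   vertex 2.2 4.8 3.8
   vertex 1.8 4.8 0.0
   vertex 0.3 4.5 3.6
  endloop
 endfacet
 facet normal -0.148 0.308 0.940
  outer loop
   vertex 2.2 4.8 3.8
   vertex 0.3 4.5 3.6
   vertex 1.0 2.7 4.3
  endloop
 endfacet
 facet normal -0.122 0.295 0.948
  outer loop
   vertex 2.2 4.8 3.8
   vertex 1.0 2.7 4.3
   vertex 5.0 2.1 5.0
  endloop
 endfacet
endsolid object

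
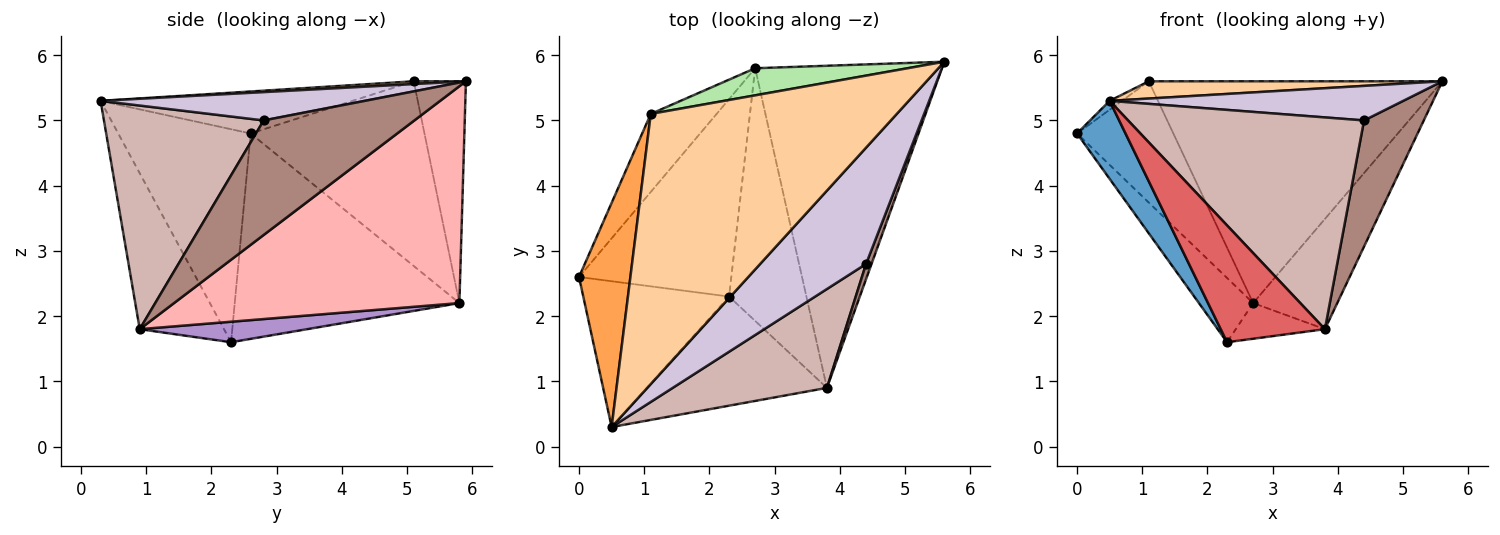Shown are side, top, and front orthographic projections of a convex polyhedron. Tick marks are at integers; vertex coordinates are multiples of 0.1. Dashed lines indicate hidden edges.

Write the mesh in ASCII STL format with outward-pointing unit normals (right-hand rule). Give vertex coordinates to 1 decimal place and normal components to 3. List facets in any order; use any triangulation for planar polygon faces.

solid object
 facet normal -0.790 -0.289 -0.541
  outer loop
   vertex 2.3 2.3 1.6
   vertex 0.5 0.3 5.3
   vertex 0.0 2.6 4.8
  endloop
 endfacet
 facet normal -0.789 0.190 -0.585
  outer loop
   vertex 2.7 5.8 2.2
   vertex 2.3 2.3 1.6
   vertex 0.0 2.6 4.8
  endloop
 endfacet
 facet normal -0.633 0.031 0.774
  outer loop
   vertex 1.1 5.1 5.6
   vertex 0.0 2.6 4.8
   vertex 0.5 0.3 5.3
  endloop
 endfacet
 facet normal 0.011 -0.064 0.998
  outer loop
   vertex 1.1 5.1 5.6
   vertex 0.5 0.3 5.3
   vertex 5.6 5.9 5.6
  endloop
 endfacet
 facet normal -0.835 0.463 -0.298
  outer loop
   vertex 1.1 5.1 5.6
   vertex 2.7 5.8 2.2
   vertex 0.0 2.6 4.8
  endloop
 endfacet
 facet normal -0.174 0.978 0.119
  outer loop
   vertex 1.1 5.1 5.6
   vertex 5.6 5.9 5.6
   vertex 2.7 5.8 2.2
  endloop
 endfacet
 facet normal -0.509 -0.629 -0.588
  outer loop
   vertex 3.8 0.9 1.8
   vertex 0.5 0.3 5.3
   vertex 2.3 2.3 1.6
  endloop
 endfacet
 facet normal 0.739 0.218 -0.637
  outer loop
   vertex 3.8 0.9 1.8
   vertex 2.7 5.8 2.2
   vertex 5.6 5.9 5.6
  endloop
 endfacet
 facet normal 0.254 0.135 -0.958
  outer loop
   vertex 3.8 0.9 1.8
   vertex 2.3 2.3 1.6
   vertex 2.7 5.8 2.2
  endloop
 endfacet
 facet normal 0.248 -0.276 0.929
  outer loop
   vertex 4.4 2.8 5.0
   vertex 5.6 5.9 5.6
   vertex 0.5 0.3 5.3
  endloop
 endfacet
 facet normal 0.929 -0.368 0.044
  outer loop
   vertex 4.4 2.8 5.0
   vertex 3.8 0.9 1.8
   vertex 5.6 5.9 5.6
  endloop
 endfacet
 facet normal 0.523 -0.772 0.361
  outer loop
   vertex 4.4 2.8 5.0
   vertex 0.5 0.3 5.3
   vertex 3.8 0.9 1.8
  endloop
 endfacet
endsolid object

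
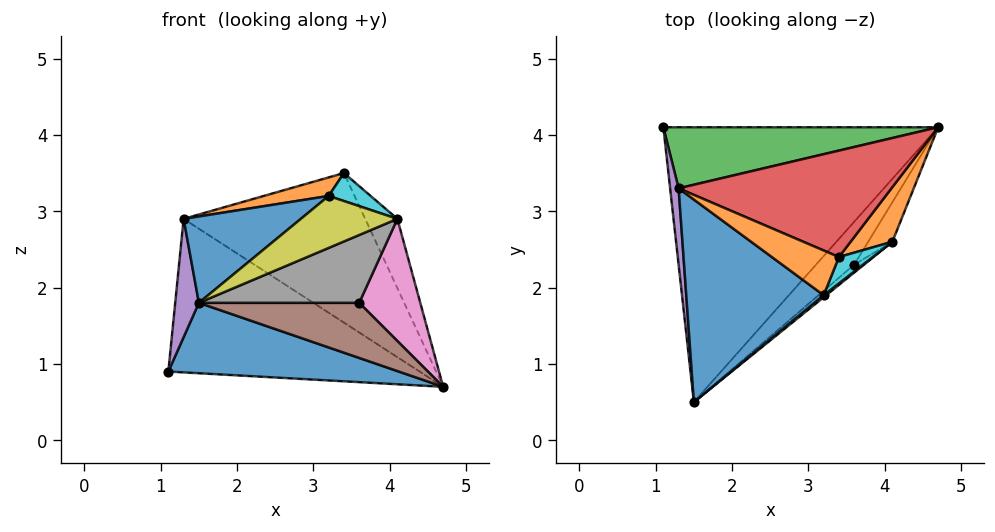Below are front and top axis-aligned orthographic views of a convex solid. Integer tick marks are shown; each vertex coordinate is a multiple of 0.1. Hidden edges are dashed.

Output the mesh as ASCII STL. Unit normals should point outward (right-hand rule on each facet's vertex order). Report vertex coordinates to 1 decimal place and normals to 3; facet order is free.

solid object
 facet normal -0.054 -0.248 -0.967
  outer loop
   vertex 1.5 0.5 1.8
   vertex 1.1 4.1 0.9
   vertex 4.7 4.1 0.7
  endloop
 endfacet
 facet normal 0.293 0.751 0.592
  outer loop
   vertex 4.1 2.6 2.9
   vertex 4.7 4.1 0.7
   vertex 3.4 2.4 3.5
  endloop
 endfacet
 facet normal 0.021 0.929 0.370
  outer loop
   vertex 1.3 3.3 2.9
   vertex 4.7 4.1 0.7
   vertex 1.1 4.1 0.9
  endloop
 endfacet
 facet normal 0.180 0.801 0.570
  outer loop
   vertex 1.3 3.3 2.9
   vertex 3.4 2.4 3.5
   vertex 4.7 4.1 0.7
  endloop
 endfacet
 facet normal -0.994 -0.095 0.061
  outer loop
   vertex 1.3 3.3 2.9
   vertex 1.1 4.1 0.9
   vertex 1.5 0.5 1.8
  endloop
 endfacet
 facet normal 0.560 -0.653 -0.509
  outer loop
   vertex 3.6 2.3 1.8
   vertex 1.5 0.5 1.8
   vertex 4.7 4.1 0.7
  endloop
 endfacet
 facet normal 0.781 -0.595 -0.193
  outer loop
   vertex 3.6 2.3 1.8
   vertex 4.7 4.1 0.7
   vertex 4.1 2.6 2.9
  endloop
 endfacet
 facet normal 0.648 -0.756 -0.088
  outer loop
   vertex 3.6 2.3 1.8
   vertex 4.1 2.6 2.9
   vertex 1.5 0.5 1.8
  endloop
 endfacet
 facet normal 0.620 -0.784 0.031
  outer loop
   vertex 3.2 1.9 3.2
   vertex 1.5 0.5 1.8
   vertex 4.1 2.6 2.9
  endloop
 endfacet
 facet normal 0.622 -0.570 0.536
  outer loop
   vertex 3.2 1.9 3.2
   vertex 4.1 2.6 2.9
   vertex 3.4 2.4 3.5
  endloop
 endfacet
 facet normal -0.398 -0.360 0.844
  outer loop
   vertex 3.2 1.9 3.2
   vertex 1.3 3.3 2.9
   vertex 1.5 0.5 1.8
  endloop
 endfacet
 facet normal -0.394 -0.352 0.849
  outer loop
   vertex 3.2 1.9 3.2
   vertex 3.4 2.4 3.5
   vertex 1.3 3.3 2.9
  endloop
 endfacet
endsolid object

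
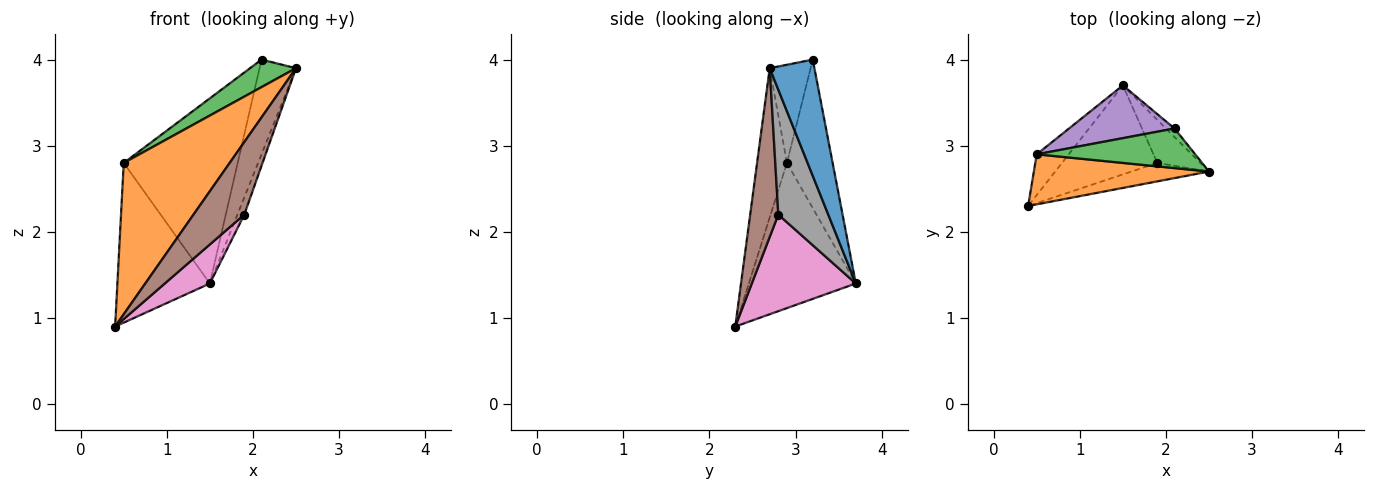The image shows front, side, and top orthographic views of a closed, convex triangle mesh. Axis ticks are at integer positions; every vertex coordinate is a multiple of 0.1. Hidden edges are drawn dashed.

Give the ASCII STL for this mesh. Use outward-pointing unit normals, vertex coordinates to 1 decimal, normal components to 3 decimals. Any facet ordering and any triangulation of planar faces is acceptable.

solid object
 facet normal 0.774 0.631 -0.057
  outer loop
   vertex 2.1 3.2 4.0
   vertex 2.5 2.7 3.9
   vertex 1.5 3.7 1.4
  endloop
 endfacet
 facet normal -0.259 -0.917 0.303
  outer loop
   vertex 0.5 2.9 2.8
   vertex 0.4 2.3 0.9
   vertex 2.5 2.7 3.9
  endloop
 endfacet
 facet normal -0.453 -0.509 0.732
  outer loop
   vertex 0.5 2.9 2.8
   vertex 2.5 2.7 3.9
   vertex 2.1 3.2 4.0
  endloop
 endfacet
 facet normal -0.746 0.645 -0.164
  outer loop
   vertex 0.5 2.9 2.8
   vertex 1.5 3.7 1.4
   vertex 0.4 2.3 0.9
  endloop
 endfacet
 facet normal -0.360 0.897 0.256
  outer loop
   vertex 0.5 2.9 2.8
   vertex 2.1 3.2 4.0
   vertex 1.5 3.7 1.4
  endloop
 endfacet
 facet normal 0.473 -0.854 -0.217
  outer loop
   vertex 1.9 2.8 2.2
   vertex 2.5 2.7 3.9
   vertex 0.4 2.3 0.9
  endloop
 endfacet
 facet normal 0.680 -0.295 -0.671
  outer loop
   vertex 1.9 2.8 2.2
   vertex 0.4 2.3 0.9
   vertex 1.5 3.7 1.4
  endloop
 endfacet
 facet normal 0.937 0.129 -0.323
  outer loop
   vertex 1.9 2.8 2.2
   vertex 1.5 3.7 1.4
   vertex 2.5 2.7 3.9
  endloop
 endfacet
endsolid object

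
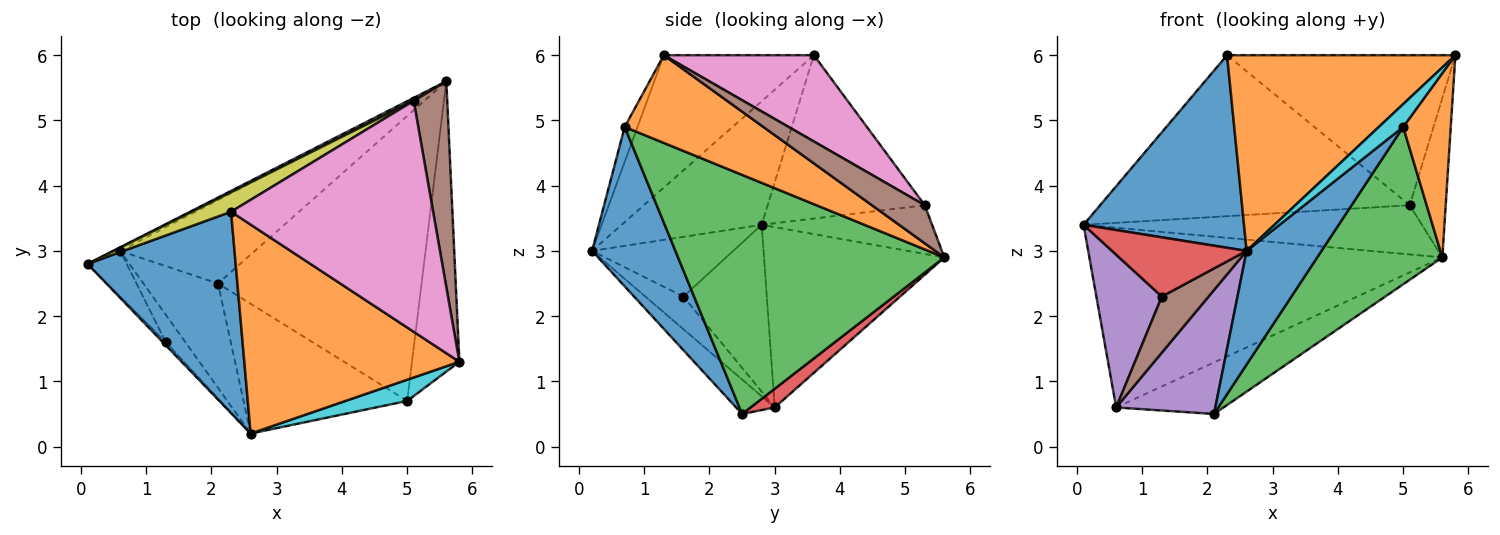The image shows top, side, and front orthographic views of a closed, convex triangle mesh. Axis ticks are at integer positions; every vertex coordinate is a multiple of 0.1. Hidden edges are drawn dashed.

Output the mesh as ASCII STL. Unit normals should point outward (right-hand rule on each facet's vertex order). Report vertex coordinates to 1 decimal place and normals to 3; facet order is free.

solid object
 facet normal -0.516 -0.592 0.619
  outer loop
   vertex 2.6 0.2 3.0
   vertex 2.3 3.6 6.0
   vertex 0.1 2.8 3.4
  endloop
 endfacet
 facet normal -0.410 -0.624 0.666
  outer loop
   vertex 2.6 0.2 3.0
   vertex 5.8 1.3 6.0
   vertex 2.3 3.6 6.0
  endloop
 endfacet
 facet normal -0.455 0.890 -0.018
  outer loop
   vertex 0.6 3.0 0.6
   vertex 0.1 2.8 3.4
   vertex 5.6 5.6 2.9
  endloop
 endfacet
 facet normal 0.118 0.522 -0.845
  outer loop
   vertex 0.6 3.0 0.6
   vertex 5.6 5.6 2.9
   vertex 2.1 2.5 0.5
  endloop
 endfacet
 facet normal -0.286 -0.733 -0.617
  outer loop
   vertex 0.6 3.0 0.6
   vertex 2.1 2.5 0.5
   vertex 2.6 0.2 3.0
  endloop
 endfacet
 facet normal 0.668 0.455 0.588
  outer loop
   vertex 5.1 5.3 3.7
   vertex 5.8 1.3 6.0
   vertex 5.6 5.6 2.9
  endloop
 endfacet
 facet normal 0.337 0.513 0.789
  outer loop
   vertex 5.1 5.3 3.7
   vertex 2.3 3.6 6.0
   vertex 5.8 1.3 6.0
  endloop
 endfacet
 facet normal -0.449 0.892 0.054
  outer loop
   vertex 5.1 5.3 3.7
   vertex 5.6 5.6 2.9
   vertex 0.1 2.8 3.4
  endloop
 endfacet
 facet normal -0.450 0.887 0.108
  outer loop
   vertex 5.1 5.3 3.7
   vertex 0.1 2.8 3.4
   vertex 2.3 3.6 6.0
  endloop
 endfacet
 facet normal -0.360 -0.684 0.635
  outer loop
   vertex 5.0 0.7 4.9
   vertex 5.8 1.3 6.0
   vertex 2.6 0.2 3.0
  endloop
 endfacet
 facet normal 0.591 -0.531 -0.607
  outer loop
   vertex 5.0 0.7 4.9
   vertex 2.6 0.2 3.0
   vertex 2.1 2.5 0.5
  endloop
 endfacet
 facet normal 0.842 -0.289 -0.455
  outer loop
   vertex 5.0 0.7 4.9
   vertex 5.6 5.6 2.9
   vertex 5.8 1.3 6.0
  endloop
 endfacet
 facet normal 0.717 -0.337 -0.610
  outer loop
   vertex 5.0 0.7 4.9
   vertex 2.1 2.5 0.5
   vertex 5.6 5.6 2.9
  endloop
 endfacet
 facet normal -0.723 -0.690 -0.036
  outer loop
   vertex 1.3 1.6 2.3
   vertex 2.6 0.2 3.0
   vertex 0.1 2.8 3.4
  endloop
 endfacet
 facet normal -0.774 -0.607 -0.182
  outer loop
   vertex 1.3 1.6 2.3
   vertex 0.1 2.8 3.4
   vertex 0.6 3.0 0.6
  endloop
 endfacet
 facet normal -0.590 -0.725 -0.354
  outer loop
   vertex 1.3 1.6 2.3
   vertex 0.6 3.0 0.6
   vertex 2.6 0.2 3.0
  endloop
 endfacet
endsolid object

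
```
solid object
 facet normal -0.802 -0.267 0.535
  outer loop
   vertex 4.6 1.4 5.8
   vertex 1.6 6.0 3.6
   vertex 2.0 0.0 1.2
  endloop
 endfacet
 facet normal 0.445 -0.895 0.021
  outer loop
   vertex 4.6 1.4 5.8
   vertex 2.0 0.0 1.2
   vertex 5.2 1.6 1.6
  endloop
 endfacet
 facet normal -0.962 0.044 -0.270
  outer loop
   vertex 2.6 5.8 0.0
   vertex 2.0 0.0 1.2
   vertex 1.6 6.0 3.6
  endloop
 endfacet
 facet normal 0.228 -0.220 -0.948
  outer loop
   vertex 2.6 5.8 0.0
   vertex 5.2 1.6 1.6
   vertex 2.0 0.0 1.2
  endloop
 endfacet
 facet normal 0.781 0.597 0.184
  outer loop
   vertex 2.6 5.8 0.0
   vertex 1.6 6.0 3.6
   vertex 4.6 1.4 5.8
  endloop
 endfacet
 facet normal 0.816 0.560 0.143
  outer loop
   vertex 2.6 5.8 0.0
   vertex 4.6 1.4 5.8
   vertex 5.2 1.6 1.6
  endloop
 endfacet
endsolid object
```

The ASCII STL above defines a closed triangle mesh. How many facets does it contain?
6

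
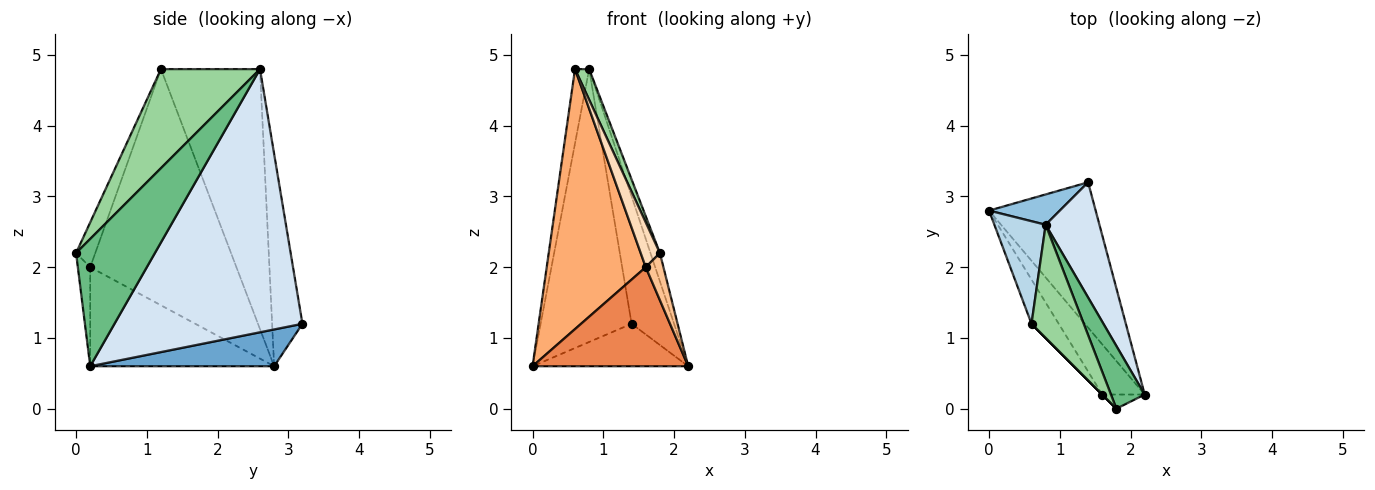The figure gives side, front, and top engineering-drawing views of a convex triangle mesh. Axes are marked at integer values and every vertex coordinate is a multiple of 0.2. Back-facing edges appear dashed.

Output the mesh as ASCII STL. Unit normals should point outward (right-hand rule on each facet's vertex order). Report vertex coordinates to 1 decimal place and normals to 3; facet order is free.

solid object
 facet normal 0.314 0.266 -0.911
  outer loop
   vertex 1.4 3.2 1.2
   vertex 2.2 0.2 0.6
   vertex 0.0 2.8 0.6
  endloop
 endfacet
 facet normal -0.314 0.943 0.105
  outer loop
   vertex 0.8 2.6 4.8
   vertex 1.4 3.2 1.2
   vertex 0.0 2.8 0.6
  endloop
 endfacet
 facet normal -0.972 0.139 0.192
  outer loop
   vertex 0.8 2.6 4.8
   vertex 0.0 2.8 0.6
   vertex 0.6 1.2 4.8
  endloop
 endfacet
 facet normal 0.957 0.216 0.195
  outer loop
   vertex 0.8 2.6 4.8
   vertex 2.2 0.2 0.6
   vertex 1.4 3.2 1.2
  endloop
 endfacet
 facet normal -0.726 -0.614 -0.311
  outer loop
   vertex 1.6 0.2 2.0
   vertex 0.0 2.8 0.6
   vertex 2.2 0.2 0.6
  endloop
 endfacet
 facet normal -0.824 -0.558 -0.095
  outer loop
   vertex 1.6 0.2 2.0
   vertex 0.6 1.2 4.8
   vertex 0.0 2.8 0.6
  endloop
 endfacet
 facet normal -0.557 -0.796 -0.239
  outer loop
   vertex 1.8 0.0 2.2
   vertex 1.6 0.2 2.0
   vertex 2.2 0.2 0.6
  endloop
 endfacet
 facet normal -0.707 -0.707 0.000
  outer loop
   vertex 1.8 0.0 2.2
   vertex 0.6 1.2 4.8
   vertex 1.6 0.2 2.0
  endloop
 endfacet
 facet normal 0.960 0.115 0.254
  outer loop
   vertex 1.8 0.0 2.2
   vertex 2.2 0.2 0.6
   vertex 0.8 2.6 4.8
  endloop
 endfacet
 facet normal 0.878 -0.125 0.463
  outer loop
   vertex 1.8 0.0 2.2
   vertex 0.8 2.6 4.8
   vertex 0.6 1.2 4.8
  endloop
 endfacet
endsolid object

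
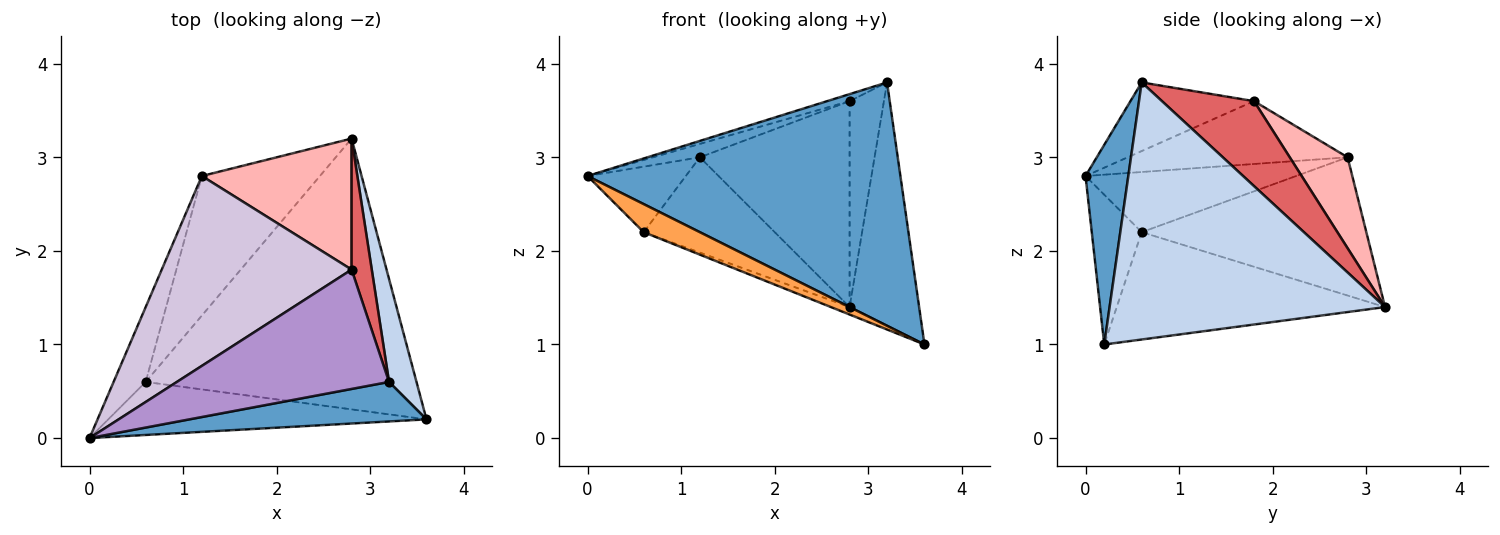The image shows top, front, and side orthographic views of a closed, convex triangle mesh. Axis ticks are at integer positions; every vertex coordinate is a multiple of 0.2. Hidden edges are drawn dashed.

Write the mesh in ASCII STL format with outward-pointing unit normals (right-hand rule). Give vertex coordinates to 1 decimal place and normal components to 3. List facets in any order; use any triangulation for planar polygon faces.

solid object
 facet normal 0.134 -0.978 0.159
  outer loop
   vertex 3.2 0.6 3.8
   vertex 0.0 0.0 2.8
   vertex 3.6 0.2 1.0
  endloop
 endfacet
 facet normal 0.964 0.243 0.103
  outer loop
   vertex 3.2 0.6 3.8
   vertex 3.6 0.2 1.0
   vertex 2.8 3.2 1.4
  endloop
 endfacet
 facet normal -0.384 -0.432 -0.816
  outer loop
   vertex 0.6 0.6 2.2
   vertex 3.6 0.2 1.0
   vertex 0.0 0.0 2.8
  endloop
 endfacet
 facet normal -0.368 0.026 -0.929
  outer loop
   vertex 0.6 0.6 2.2
   vertex 2.8 3.2 1.4
   vertex 3.6 0.2 1.0
  endloop
 endfacet
 facet normal -0.816 0.381 -0.435
  outer loop
   vertex 0.6 0.6 2.2
   vertex 0.0 0.0 2.8
   vertex 1.2 2.8 3.0
  endloop
 endfacet
 facet normal -0.695 0.405 -0.594
  outer loop
   vertex 0.6 0.6 2.2
   vertex 1.2 2.8 3.0
   vertex 2.8 3.2 1.4
  endloop
 endfacet
 facet normal 0.915 0.341 0.217
  outer loop
   vertex 2.8 1.8 3.6
   vertex 3.2 0.6 3.8
   vertex 2.8 3.2 1.4
  endloop
 endfacet
 facet normal 0.310 0.802 0.510
  outer loop
   vertex 2.8 1.8 3.6
   vertex 2.8 3.2 1.4
   vertex 1.2 2.8 3.0
  endloop
 endfacet
 facet normal -0.307 0.056 0.950
  outer loop
   vertex 2.8 1.8 3.6
   vertex 0.0 0.0 2.8
   vertex 3.2 0.6 3.8
  endloop
 endfacet
 facet normal -0.314 0.067 0.947
  outer loop
   vertex 2.8 1.8 3.6
   vertex 1.2 2.8 3.0
   vertex 0.0 0.0 2.8
  endloop
 endfacet
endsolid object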